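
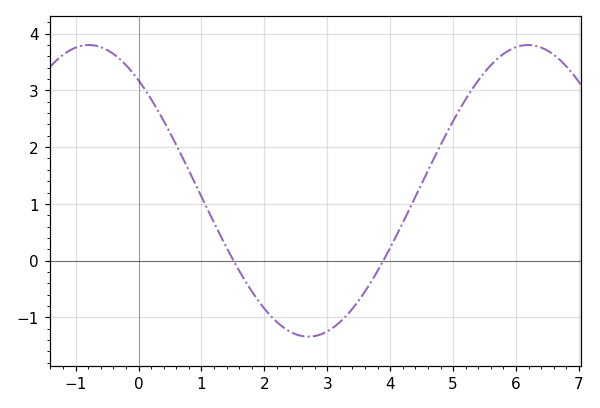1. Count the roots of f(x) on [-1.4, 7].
2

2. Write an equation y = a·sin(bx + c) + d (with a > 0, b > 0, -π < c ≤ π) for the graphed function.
y = 2.57sin(0.9x + 2.28) + 1.23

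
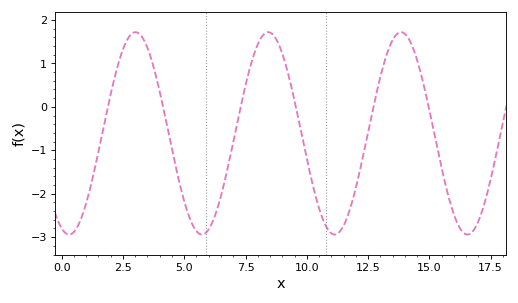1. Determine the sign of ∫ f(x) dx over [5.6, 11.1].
negative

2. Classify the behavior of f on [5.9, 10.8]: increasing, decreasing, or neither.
neither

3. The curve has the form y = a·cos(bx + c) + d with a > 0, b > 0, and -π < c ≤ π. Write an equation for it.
y = 2.33cos(1.16x + 2.79) - 0.61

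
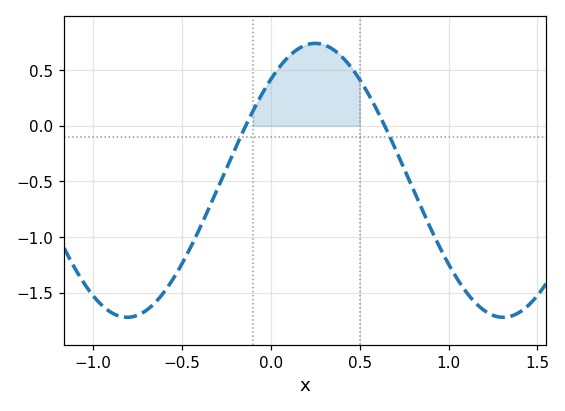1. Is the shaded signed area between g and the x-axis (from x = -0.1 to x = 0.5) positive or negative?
positive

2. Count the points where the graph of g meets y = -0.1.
2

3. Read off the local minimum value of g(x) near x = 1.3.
-1.7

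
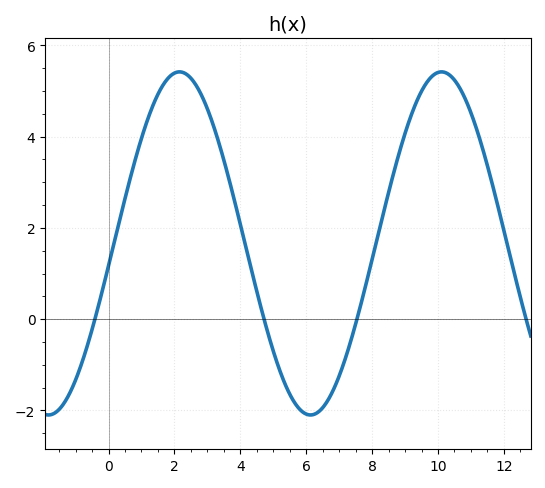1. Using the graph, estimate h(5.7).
-1.8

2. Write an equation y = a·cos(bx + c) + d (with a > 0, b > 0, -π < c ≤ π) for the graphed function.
y = 3.76cos(0.79x - 1.7) + 1.66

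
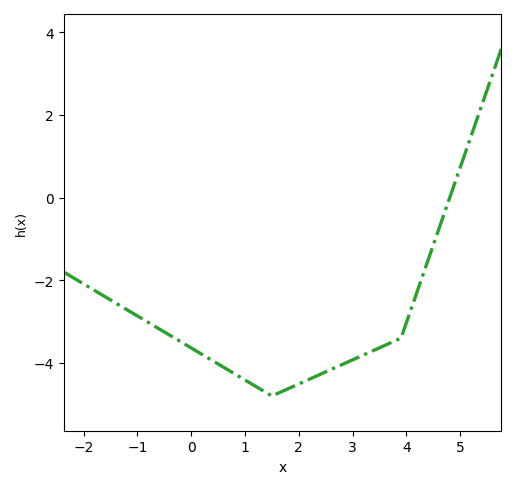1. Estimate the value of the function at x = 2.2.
-4.39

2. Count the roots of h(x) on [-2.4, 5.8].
1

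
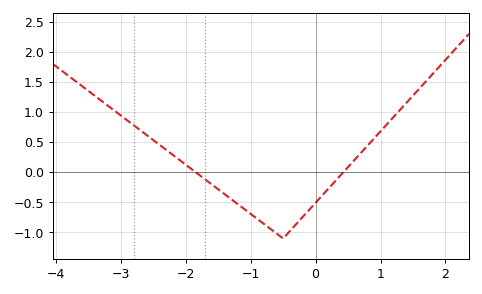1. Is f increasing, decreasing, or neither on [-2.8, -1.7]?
decreasing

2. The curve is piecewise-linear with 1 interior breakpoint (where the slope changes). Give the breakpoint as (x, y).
(-0.5, -1.1)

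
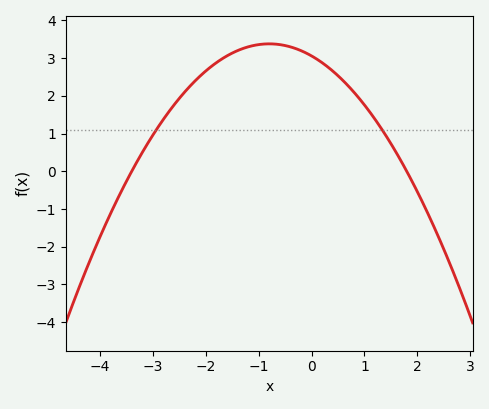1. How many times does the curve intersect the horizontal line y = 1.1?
2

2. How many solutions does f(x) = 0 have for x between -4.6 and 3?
2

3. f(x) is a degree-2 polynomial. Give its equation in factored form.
y = -0.5(x + 3.4)(x - 1.8)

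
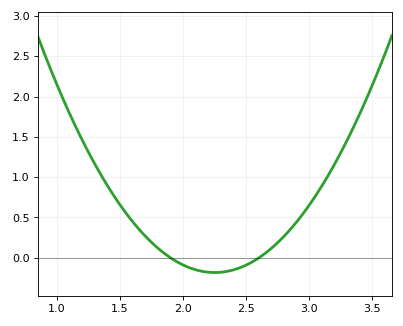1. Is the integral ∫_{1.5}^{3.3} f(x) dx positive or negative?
positive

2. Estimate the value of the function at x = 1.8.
0.119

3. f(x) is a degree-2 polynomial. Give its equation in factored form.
y = 1.49(x - 1.9)(x - 2.6)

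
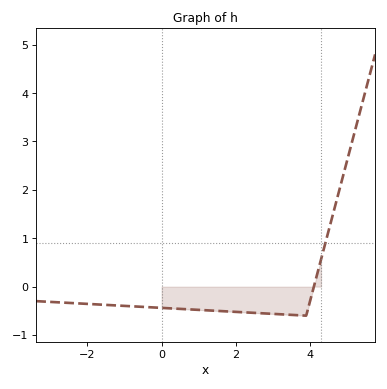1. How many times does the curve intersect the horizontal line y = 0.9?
1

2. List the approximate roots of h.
4.11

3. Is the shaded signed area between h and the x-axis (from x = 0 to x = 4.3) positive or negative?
negative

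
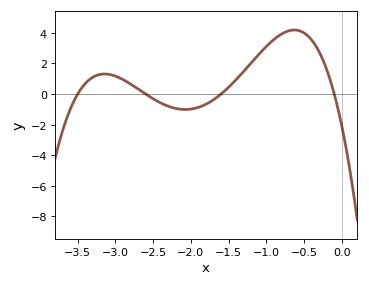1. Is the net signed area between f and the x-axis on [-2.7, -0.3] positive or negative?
positive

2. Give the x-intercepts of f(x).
-3.5, -2.6, -1.6, -0.1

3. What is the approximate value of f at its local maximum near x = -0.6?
4.2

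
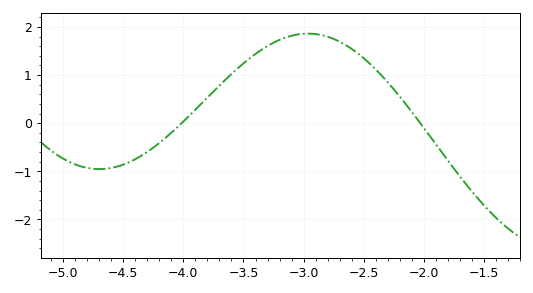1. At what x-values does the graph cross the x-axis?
-4.01, -2.03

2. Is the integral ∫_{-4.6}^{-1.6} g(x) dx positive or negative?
positive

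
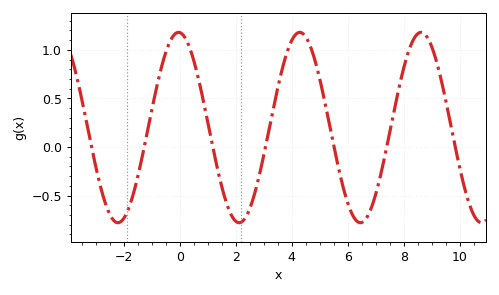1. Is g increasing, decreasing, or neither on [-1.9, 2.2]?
neither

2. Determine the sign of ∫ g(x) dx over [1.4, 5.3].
positive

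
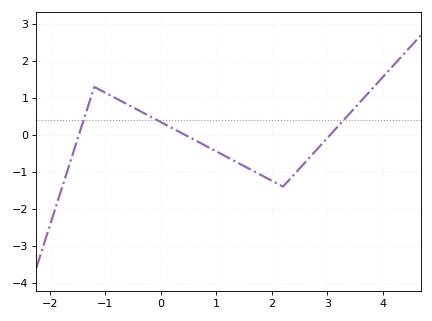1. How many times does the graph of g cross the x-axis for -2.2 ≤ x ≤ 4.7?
3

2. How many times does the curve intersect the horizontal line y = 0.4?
3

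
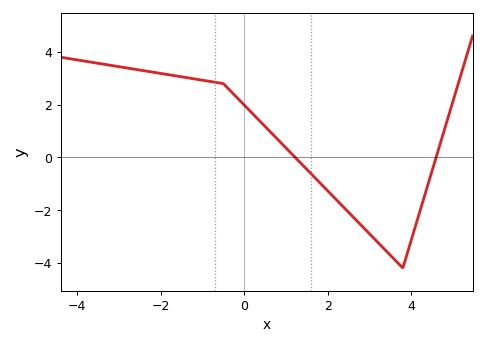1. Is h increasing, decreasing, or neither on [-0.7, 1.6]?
decreasing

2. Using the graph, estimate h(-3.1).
3.47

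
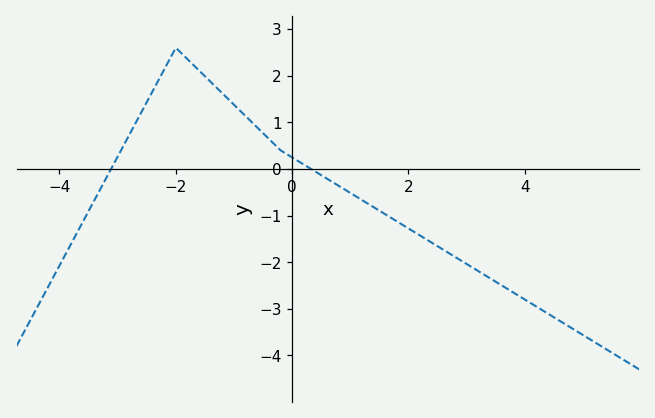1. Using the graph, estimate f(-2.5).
1.43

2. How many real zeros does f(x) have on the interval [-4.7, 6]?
2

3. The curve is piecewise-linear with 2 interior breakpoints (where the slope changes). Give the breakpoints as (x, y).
(-2, 2.6); (-0.2, 0.4)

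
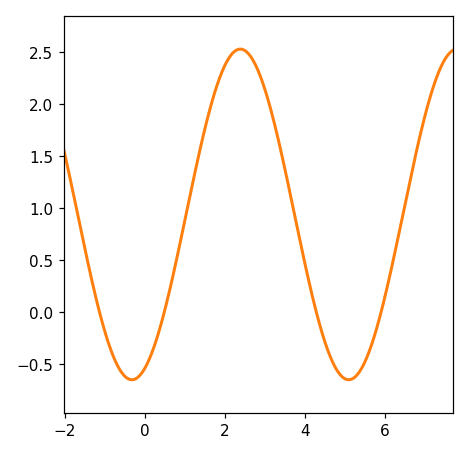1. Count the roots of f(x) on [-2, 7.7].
4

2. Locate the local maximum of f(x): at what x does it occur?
2.38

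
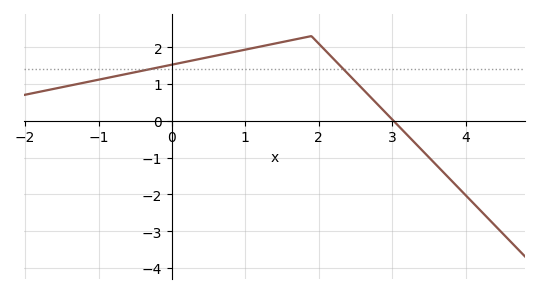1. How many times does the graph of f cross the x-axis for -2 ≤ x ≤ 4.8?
1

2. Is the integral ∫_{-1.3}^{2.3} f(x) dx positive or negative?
positive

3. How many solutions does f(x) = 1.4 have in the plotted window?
2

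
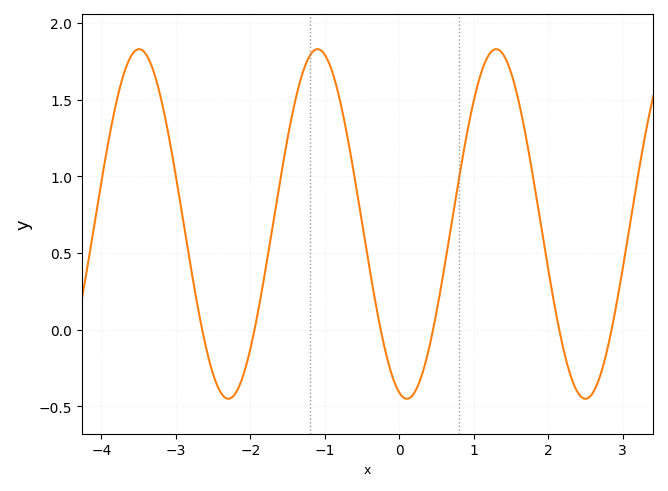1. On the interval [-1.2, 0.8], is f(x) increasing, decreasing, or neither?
neither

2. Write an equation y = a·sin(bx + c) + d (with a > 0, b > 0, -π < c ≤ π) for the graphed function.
y = 1.14sin(2.62x - 1.84) + 0.69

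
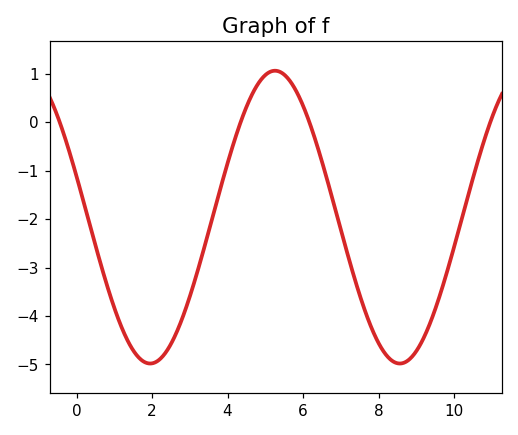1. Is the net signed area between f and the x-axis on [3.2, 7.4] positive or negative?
negative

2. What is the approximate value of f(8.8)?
-4.9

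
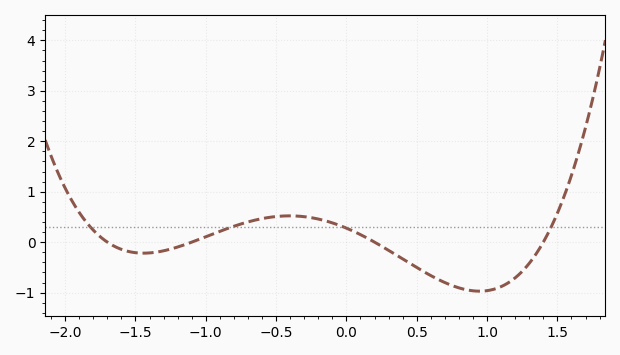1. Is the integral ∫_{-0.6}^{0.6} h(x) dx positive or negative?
positive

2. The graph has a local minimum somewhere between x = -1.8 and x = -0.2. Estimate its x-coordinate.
-1.44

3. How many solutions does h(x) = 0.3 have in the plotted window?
4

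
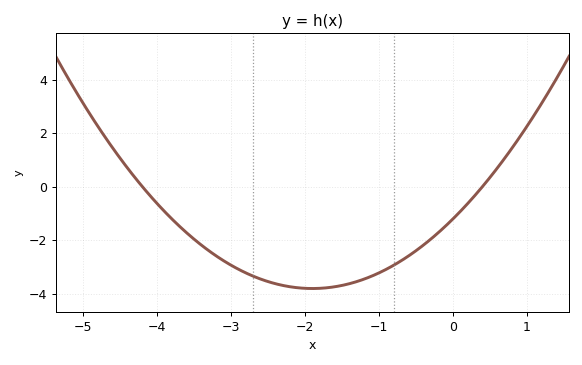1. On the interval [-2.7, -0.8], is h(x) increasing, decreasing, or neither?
neither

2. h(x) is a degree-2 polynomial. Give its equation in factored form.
y = 0.72(x + 4.2)(x - 0.4)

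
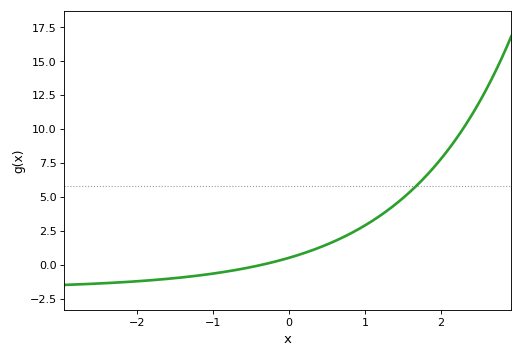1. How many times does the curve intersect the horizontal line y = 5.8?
1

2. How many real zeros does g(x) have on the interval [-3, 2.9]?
1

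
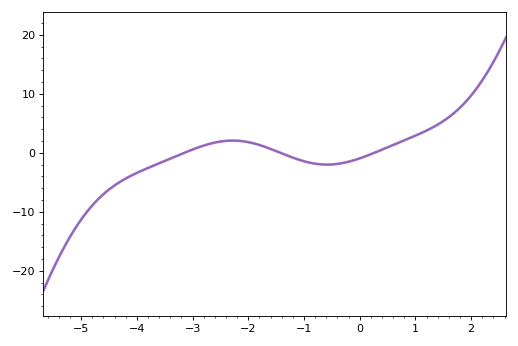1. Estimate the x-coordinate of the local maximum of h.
-2.2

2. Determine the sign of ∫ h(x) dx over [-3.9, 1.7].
positive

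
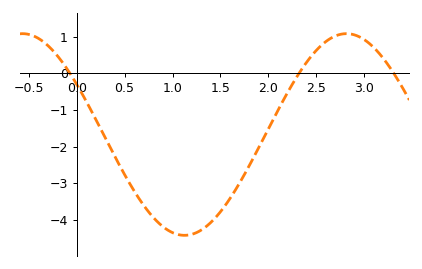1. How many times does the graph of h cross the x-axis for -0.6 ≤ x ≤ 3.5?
3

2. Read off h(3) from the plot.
0.916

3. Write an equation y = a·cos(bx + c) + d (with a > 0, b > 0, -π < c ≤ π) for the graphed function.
y = 2.75cos(1.86x + 1.05) - 1.67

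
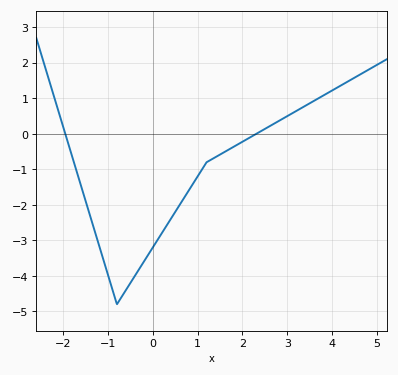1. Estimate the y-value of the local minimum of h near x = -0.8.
-4.8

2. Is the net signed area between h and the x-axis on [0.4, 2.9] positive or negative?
negative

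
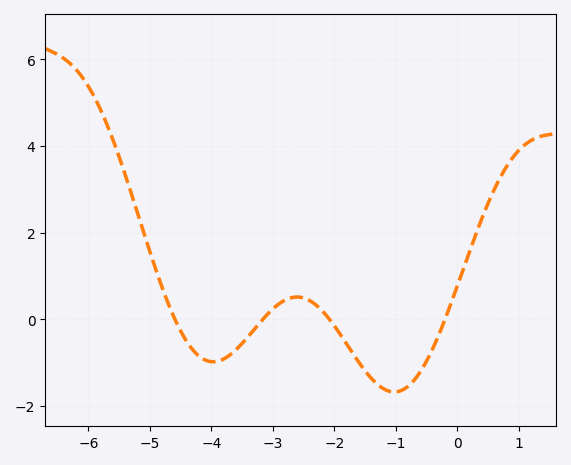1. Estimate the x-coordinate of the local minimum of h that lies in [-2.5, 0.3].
-1.03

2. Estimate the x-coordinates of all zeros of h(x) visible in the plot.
-4.59, -3.17, -2.08, -0.201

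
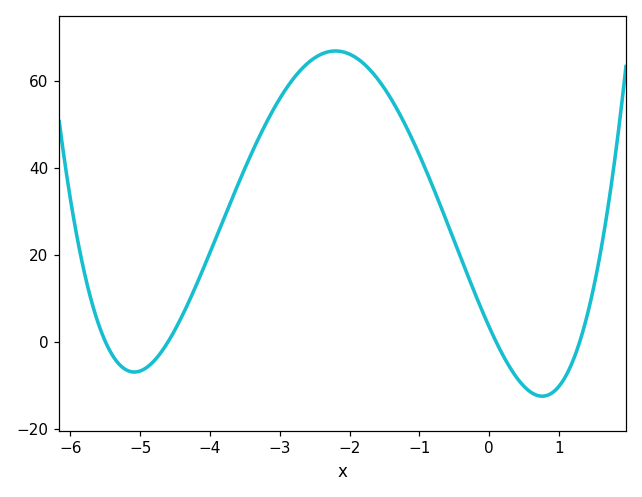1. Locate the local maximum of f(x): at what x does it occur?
-2.2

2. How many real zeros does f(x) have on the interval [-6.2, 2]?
4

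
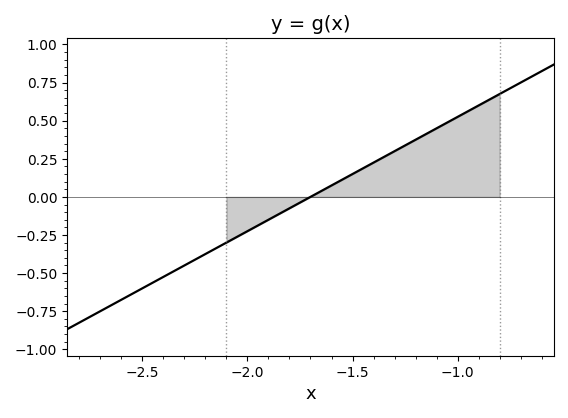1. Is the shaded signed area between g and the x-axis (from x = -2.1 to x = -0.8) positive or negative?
positive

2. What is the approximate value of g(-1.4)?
0.225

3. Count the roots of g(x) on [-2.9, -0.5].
1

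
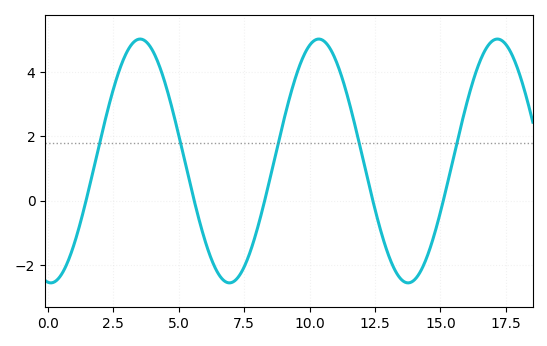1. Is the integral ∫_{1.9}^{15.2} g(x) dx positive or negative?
positive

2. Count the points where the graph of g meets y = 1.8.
5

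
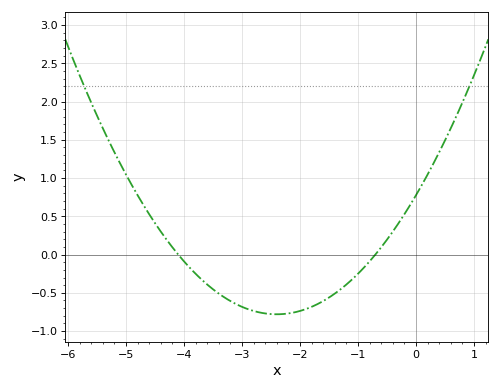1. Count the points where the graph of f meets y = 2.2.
2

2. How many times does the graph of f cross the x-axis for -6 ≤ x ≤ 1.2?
2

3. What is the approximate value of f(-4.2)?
0.1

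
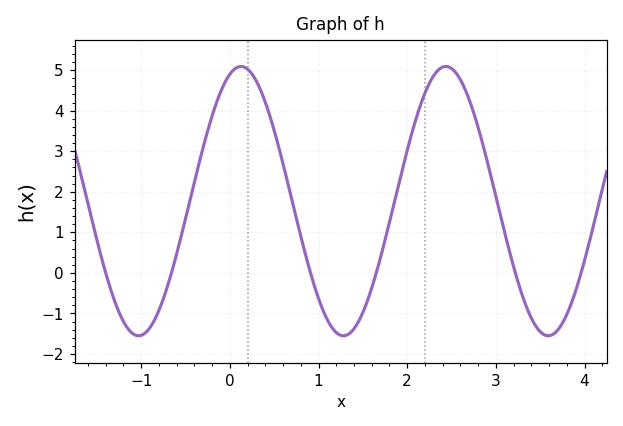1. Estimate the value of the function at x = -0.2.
3.87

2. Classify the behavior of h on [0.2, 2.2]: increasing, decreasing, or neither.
neither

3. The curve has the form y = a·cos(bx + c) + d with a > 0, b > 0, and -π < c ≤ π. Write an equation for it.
y = 3.32cos(2.72x - 0.342) + 1.77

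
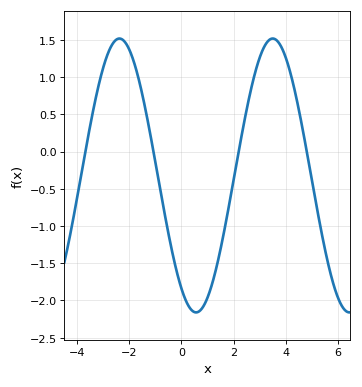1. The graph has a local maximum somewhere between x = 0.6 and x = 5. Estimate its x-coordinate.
3.4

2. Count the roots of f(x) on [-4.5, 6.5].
4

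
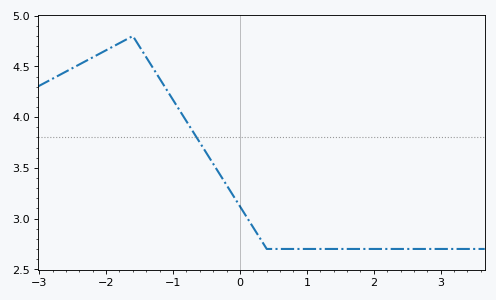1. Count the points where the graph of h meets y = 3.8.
1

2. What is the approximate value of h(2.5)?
2.7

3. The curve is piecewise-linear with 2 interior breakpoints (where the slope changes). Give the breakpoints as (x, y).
(-1.6, 4.8); (0.4, 2.7)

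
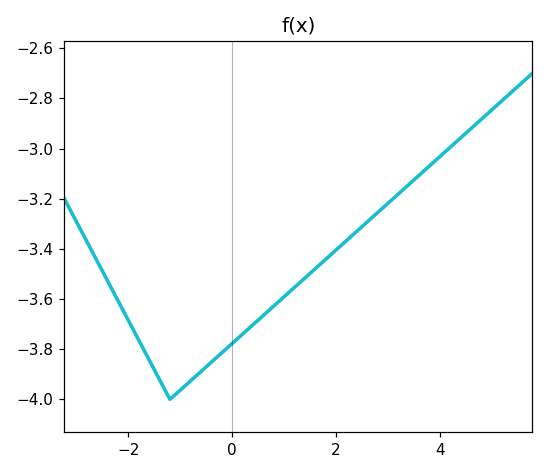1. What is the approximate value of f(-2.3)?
-3.56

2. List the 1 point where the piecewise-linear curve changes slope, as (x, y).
(-1.2, -4)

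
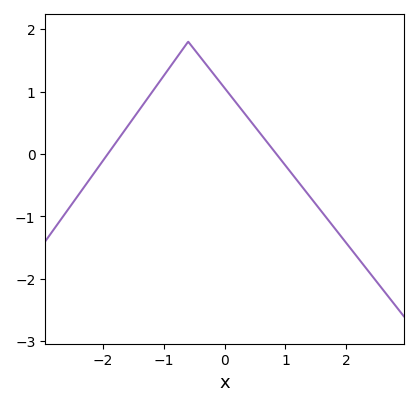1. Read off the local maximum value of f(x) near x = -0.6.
1.8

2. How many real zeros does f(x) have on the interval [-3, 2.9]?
2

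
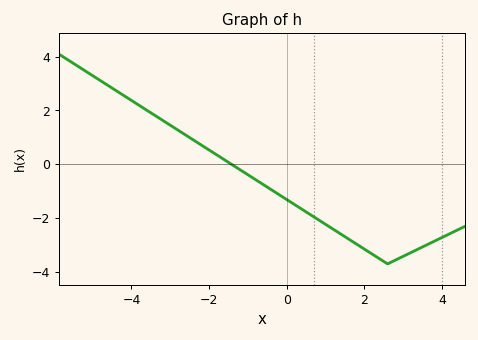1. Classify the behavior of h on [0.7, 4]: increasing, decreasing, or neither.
neither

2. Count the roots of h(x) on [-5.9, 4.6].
1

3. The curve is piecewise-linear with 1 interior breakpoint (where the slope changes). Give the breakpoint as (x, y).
(2.6, -3.7)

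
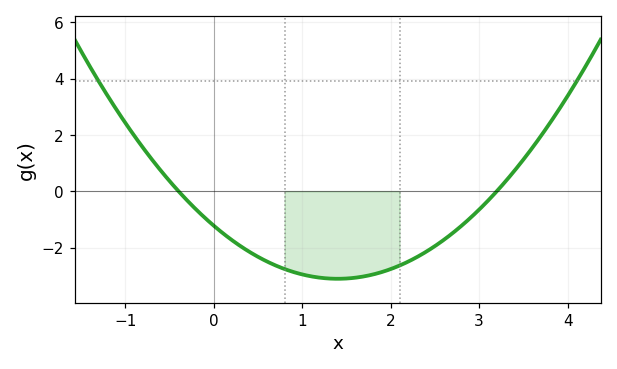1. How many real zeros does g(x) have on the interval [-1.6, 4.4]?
2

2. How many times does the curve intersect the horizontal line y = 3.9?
2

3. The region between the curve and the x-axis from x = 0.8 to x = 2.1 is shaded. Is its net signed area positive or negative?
negative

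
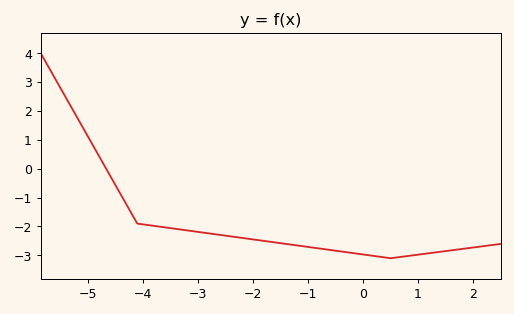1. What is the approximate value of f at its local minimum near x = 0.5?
-3.1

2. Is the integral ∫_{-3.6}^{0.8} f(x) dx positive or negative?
negative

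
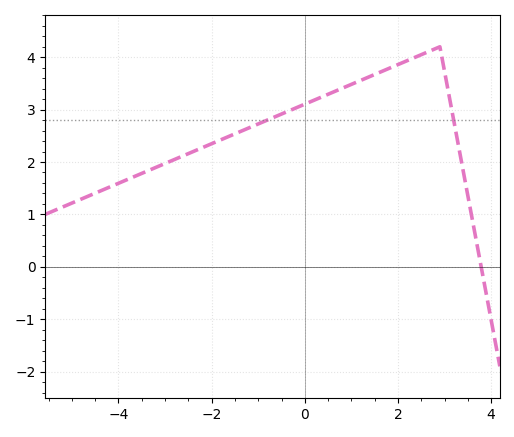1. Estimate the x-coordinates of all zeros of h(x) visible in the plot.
3.8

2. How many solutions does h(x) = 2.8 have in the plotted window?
2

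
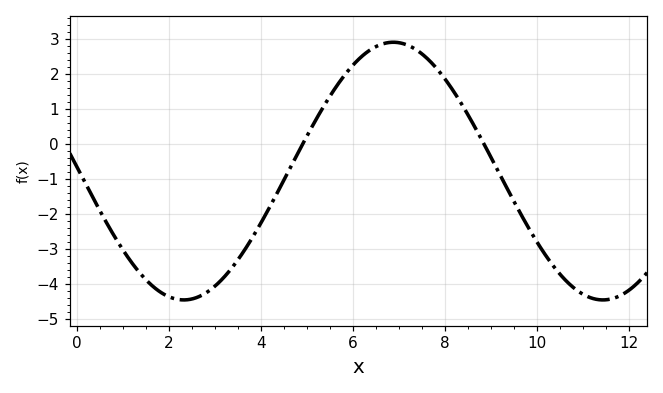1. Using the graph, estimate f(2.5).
-4.4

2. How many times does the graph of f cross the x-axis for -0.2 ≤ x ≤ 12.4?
2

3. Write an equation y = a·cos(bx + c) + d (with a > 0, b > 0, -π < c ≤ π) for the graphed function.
y = 3.68cos(0.69x + 1.5) - 0.77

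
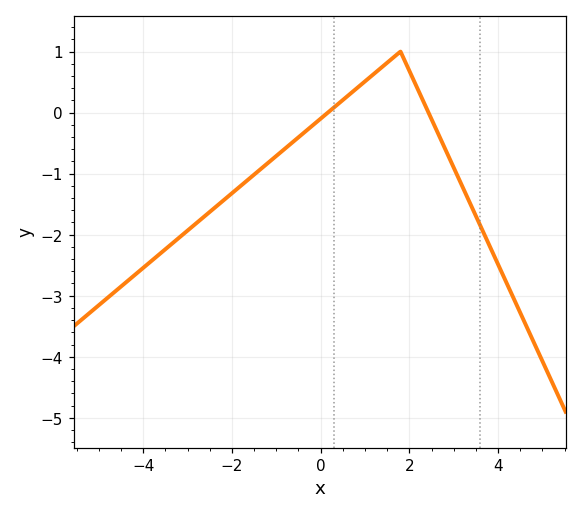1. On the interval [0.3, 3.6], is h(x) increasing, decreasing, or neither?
neither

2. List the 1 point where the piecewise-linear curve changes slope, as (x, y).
(1.8, 1)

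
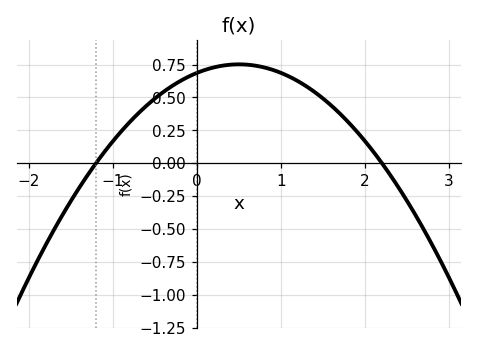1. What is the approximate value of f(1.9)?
0.242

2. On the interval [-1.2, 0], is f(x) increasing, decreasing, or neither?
increasing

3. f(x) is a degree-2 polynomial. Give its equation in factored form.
y = -0.26(x + 1.2)(x - 2.2)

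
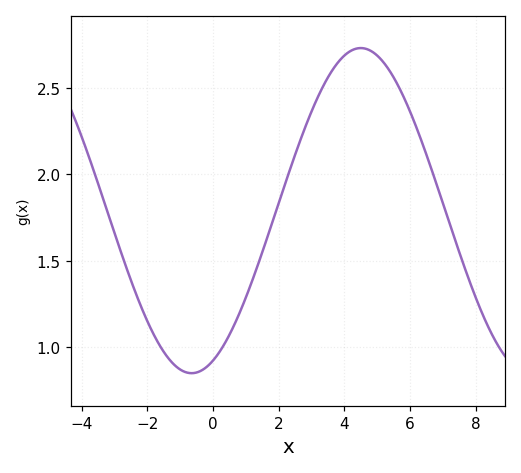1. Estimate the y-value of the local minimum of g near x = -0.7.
0.85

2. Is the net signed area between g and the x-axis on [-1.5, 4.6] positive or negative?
positive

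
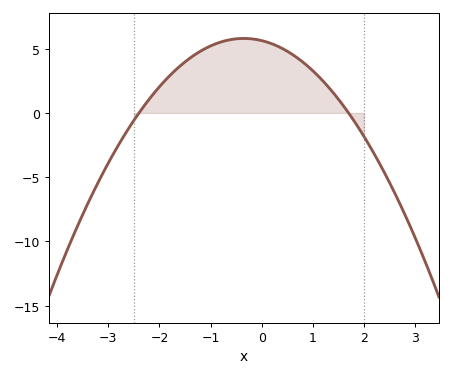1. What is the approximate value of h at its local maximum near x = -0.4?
6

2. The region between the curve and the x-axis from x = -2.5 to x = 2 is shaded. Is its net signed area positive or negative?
positive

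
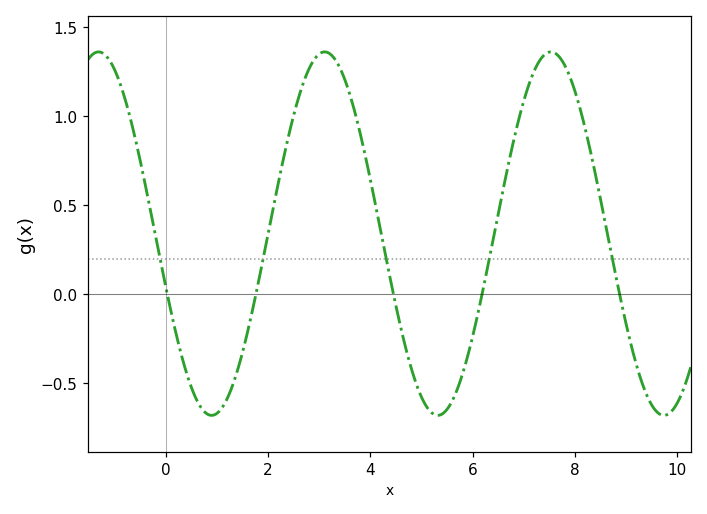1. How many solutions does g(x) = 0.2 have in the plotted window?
5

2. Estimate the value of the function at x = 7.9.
1.22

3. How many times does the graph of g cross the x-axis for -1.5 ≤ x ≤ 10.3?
5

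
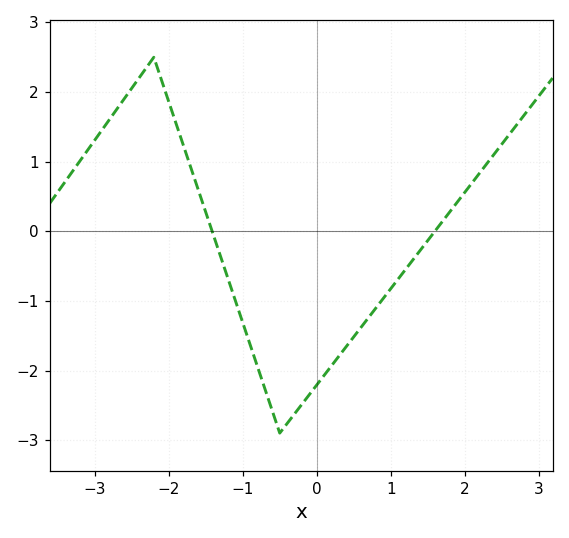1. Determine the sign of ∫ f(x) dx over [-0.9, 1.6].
negative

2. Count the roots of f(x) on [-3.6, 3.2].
2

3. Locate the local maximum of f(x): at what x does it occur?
-2.2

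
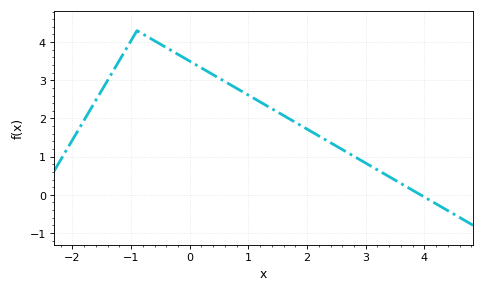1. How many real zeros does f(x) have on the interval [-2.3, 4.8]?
1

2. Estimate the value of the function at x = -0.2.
3.68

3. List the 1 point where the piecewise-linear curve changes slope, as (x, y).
(-0.9, 4.3)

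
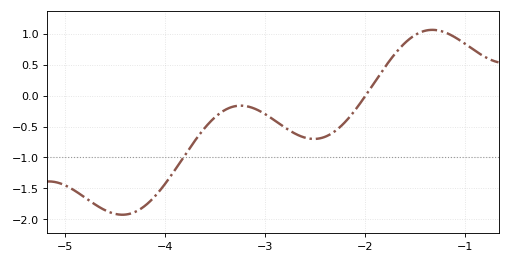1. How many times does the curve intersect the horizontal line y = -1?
1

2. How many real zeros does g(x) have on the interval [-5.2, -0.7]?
1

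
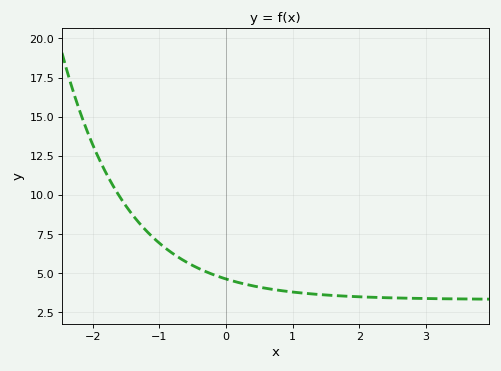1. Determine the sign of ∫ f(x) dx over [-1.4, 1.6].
positive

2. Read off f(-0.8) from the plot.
6.2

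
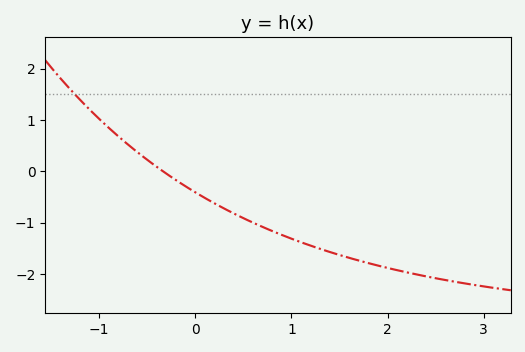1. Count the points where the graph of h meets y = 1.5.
1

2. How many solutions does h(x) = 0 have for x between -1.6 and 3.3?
1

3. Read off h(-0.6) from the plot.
0.369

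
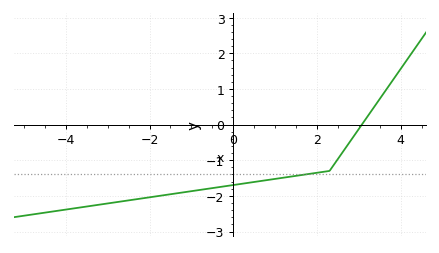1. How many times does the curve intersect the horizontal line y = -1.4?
1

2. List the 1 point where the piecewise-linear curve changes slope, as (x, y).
(2.3, -1.3)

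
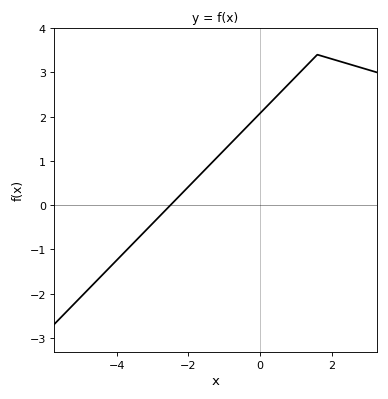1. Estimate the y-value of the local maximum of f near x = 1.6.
3.4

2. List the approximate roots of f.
-2.6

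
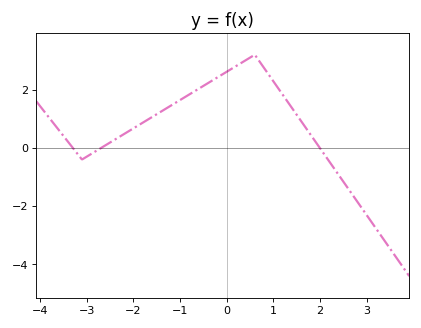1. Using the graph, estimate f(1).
2.2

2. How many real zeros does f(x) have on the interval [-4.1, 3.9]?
3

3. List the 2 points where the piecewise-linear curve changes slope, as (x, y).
(-3.1, -0.4); (0.6, 3.2)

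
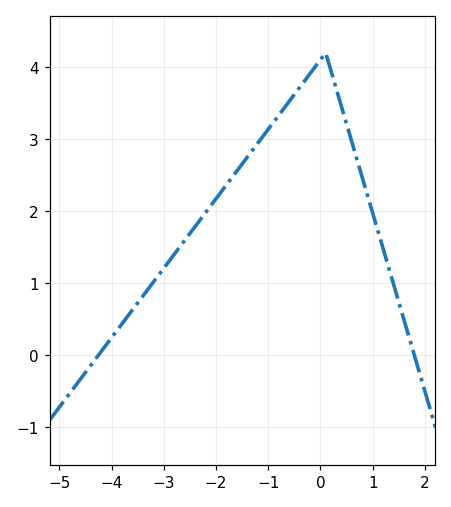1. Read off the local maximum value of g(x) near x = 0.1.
4.2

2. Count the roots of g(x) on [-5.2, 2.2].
2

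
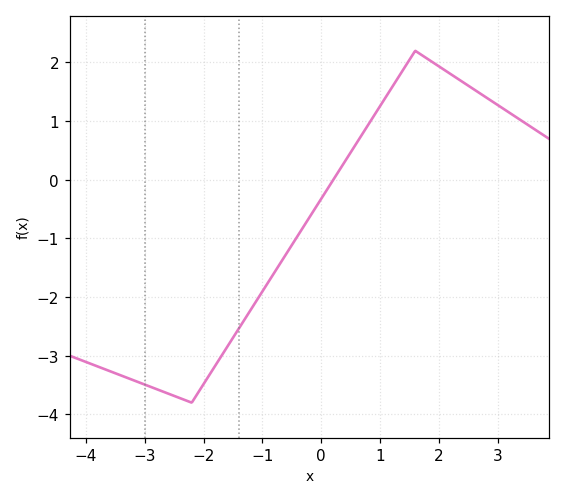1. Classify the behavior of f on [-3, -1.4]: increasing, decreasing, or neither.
neither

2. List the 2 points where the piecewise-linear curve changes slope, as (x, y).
(-2.2, -3.8); (1.6, 2.2)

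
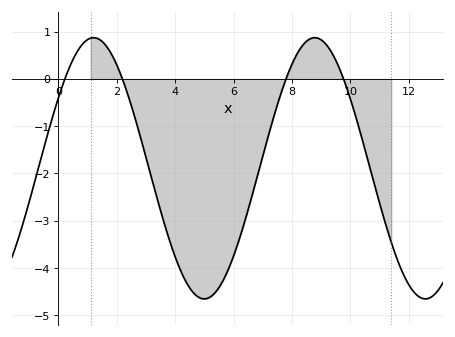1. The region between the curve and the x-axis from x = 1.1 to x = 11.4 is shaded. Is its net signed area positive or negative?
negative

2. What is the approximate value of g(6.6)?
-2.5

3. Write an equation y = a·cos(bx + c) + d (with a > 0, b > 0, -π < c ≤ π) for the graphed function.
y = 2.76cos(0.83x - 1) - 1.89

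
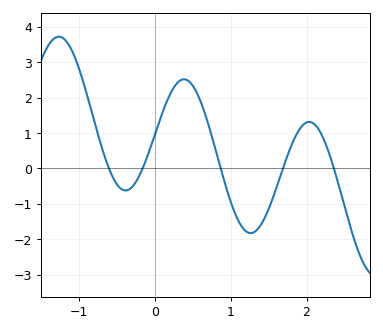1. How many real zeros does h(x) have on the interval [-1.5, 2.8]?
5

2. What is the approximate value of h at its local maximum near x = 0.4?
2.52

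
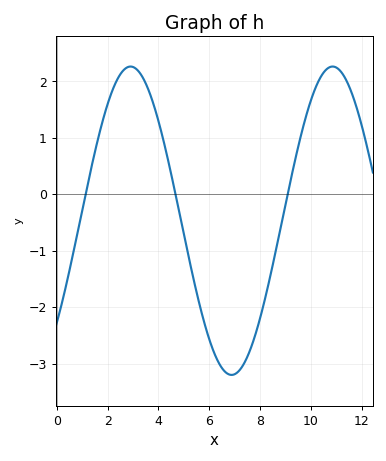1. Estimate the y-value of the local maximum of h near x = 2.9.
2.26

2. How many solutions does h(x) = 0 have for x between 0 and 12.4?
3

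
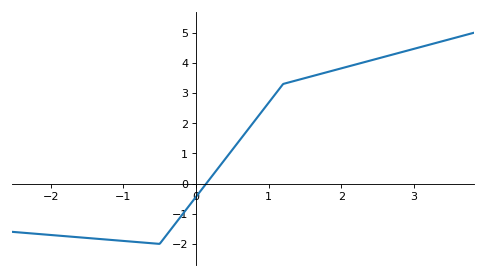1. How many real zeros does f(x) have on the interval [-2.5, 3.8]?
1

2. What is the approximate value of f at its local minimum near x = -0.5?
-2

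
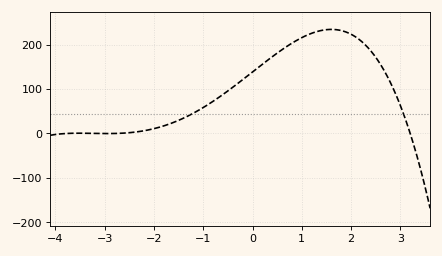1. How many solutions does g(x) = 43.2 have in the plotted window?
2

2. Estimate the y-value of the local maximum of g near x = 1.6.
234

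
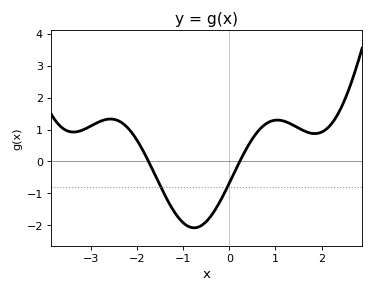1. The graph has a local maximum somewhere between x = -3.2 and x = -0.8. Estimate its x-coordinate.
-2.57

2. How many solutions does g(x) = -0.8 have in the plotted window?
2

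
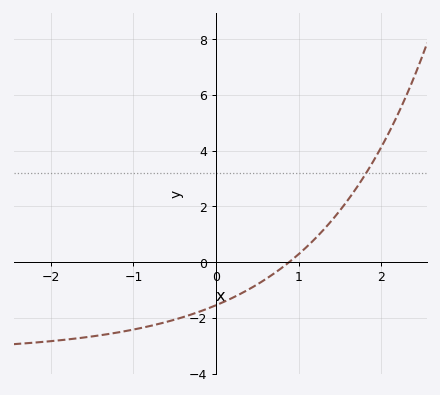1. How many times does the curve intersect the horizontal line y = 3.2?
1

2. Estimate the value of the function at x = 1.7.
2.66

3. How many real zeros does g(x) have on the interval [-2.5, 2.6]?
1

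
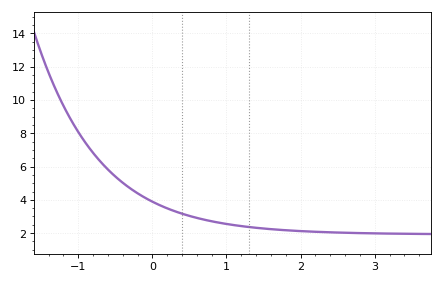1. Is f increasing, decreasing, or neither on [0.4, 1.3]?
decreasing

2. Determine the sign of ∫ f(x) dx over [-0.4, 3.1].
positive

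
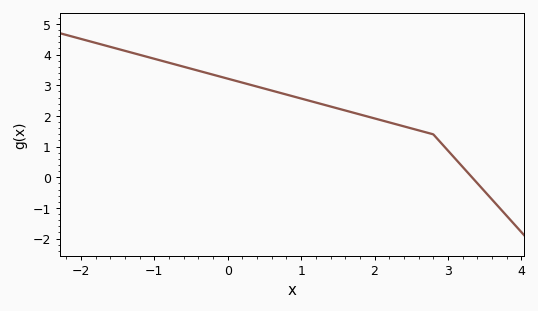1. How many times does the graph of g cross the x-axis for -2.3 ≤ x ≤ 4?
1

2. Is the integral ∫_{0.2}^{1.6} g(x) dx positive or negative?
positive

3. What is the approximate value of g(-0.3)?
3.4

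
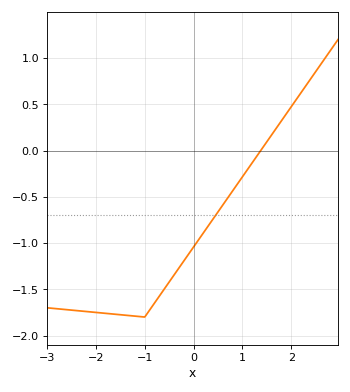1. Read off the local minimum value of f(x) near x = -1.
-1.8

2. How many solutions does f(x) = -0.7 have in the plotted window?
1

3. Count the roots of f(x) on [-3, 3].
1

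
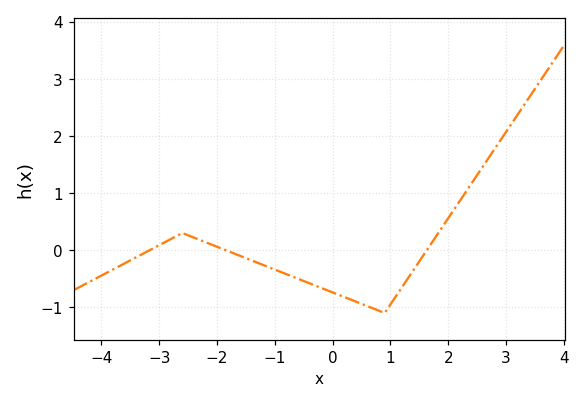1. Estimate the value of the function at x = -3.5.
-0.2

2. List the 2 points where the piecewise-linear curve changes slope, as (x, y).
(-2.6, 0.3); (0.9, -1.1)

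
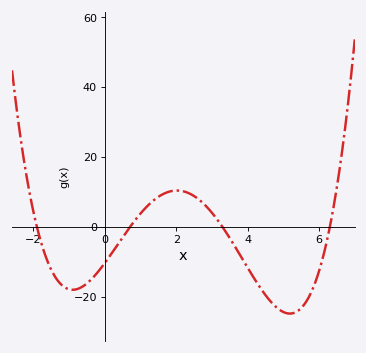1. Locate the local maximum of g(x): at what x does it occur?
2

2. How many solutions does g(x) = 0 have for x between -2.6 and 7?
4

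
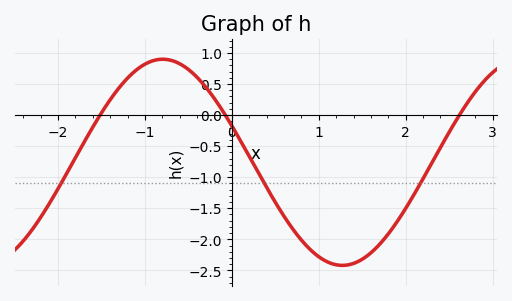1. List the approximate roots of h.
-1.52, -0.075, 2.62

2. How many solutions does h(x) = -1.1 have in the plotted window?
3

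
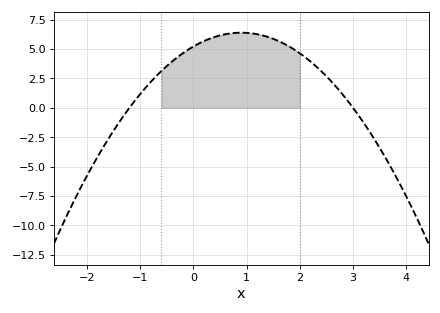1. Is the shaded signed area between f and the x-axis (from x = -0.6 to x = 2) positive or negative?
positive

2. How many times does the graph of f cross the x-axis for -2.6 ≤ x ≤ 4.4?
2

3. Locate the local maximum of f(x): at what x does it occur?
0.9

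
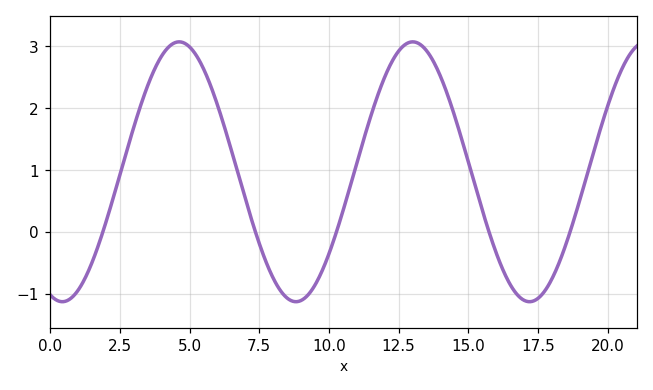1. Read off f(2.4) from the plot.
0.76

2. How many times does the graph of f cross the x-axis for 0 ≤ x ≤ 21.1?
5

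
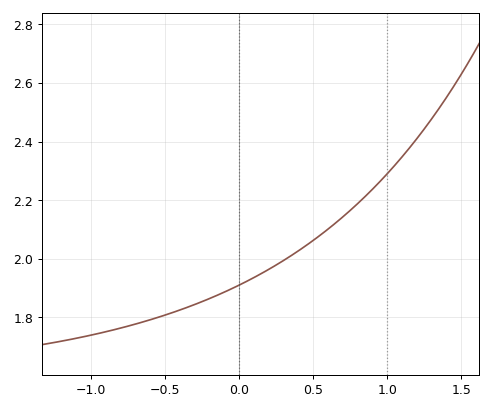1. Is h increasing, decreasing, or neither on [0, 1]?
increasing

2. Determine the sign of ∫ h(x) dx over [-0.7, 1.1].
positive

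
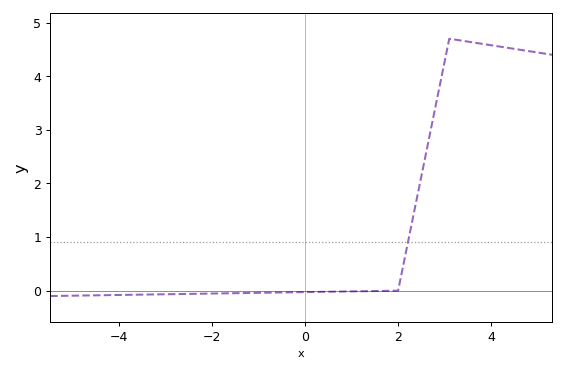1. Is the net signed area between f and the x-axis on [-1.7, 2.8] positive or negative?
positive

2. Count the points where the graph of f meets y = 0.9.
1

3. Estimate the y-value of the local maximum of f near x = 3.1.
4.7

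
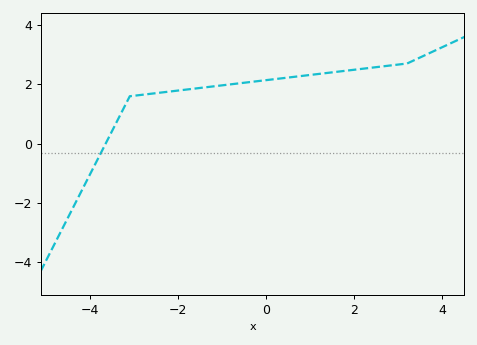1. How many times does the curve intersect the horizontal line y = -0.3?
1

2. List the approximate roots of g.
-3.65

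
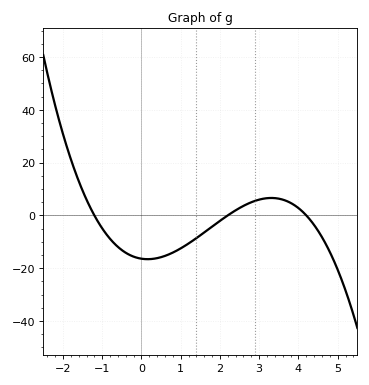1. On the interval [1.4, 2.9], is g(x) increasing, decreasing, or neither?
increasing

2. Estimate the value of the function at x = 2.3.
0.984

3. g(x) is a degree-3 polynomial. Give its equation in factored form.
y = -1.48(x + 1.2)(x - 2.2)(x - 4.2)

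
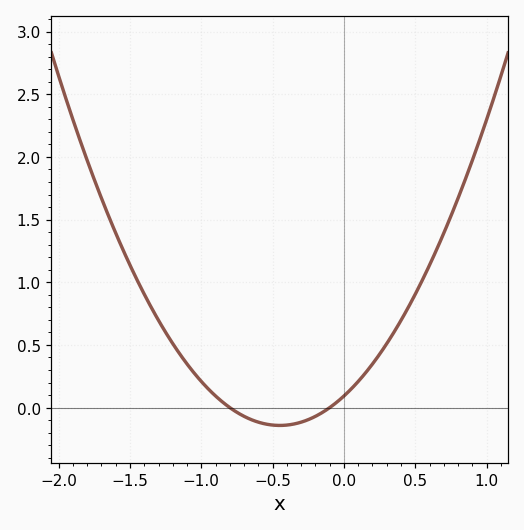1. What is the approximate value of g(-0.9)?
0.1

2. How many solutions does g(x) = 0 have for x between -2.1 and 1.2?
2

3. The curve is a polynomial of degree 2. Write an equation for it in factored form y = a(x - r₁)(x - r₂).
y = 1.16(x + 0.8)(x + 0.1)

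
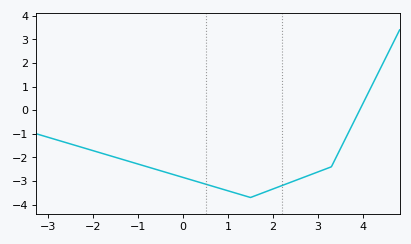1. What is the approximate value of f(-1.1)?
-2.23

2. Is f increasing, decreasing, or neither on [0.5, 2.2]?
neither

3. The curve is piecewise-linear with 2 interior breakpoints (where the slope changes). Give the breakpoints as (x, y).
(1.5, -3.7); (3.3, -2.4)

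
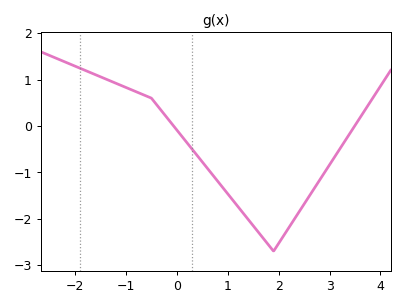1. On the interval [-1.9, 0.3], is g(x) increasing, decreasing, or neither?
decreasing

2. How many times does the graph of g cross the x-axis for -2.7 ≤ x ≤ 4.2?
2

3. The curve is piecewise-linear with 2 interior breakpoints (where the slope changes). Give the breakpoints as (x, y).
(-0.5, 0.6); (1.9, -2.7)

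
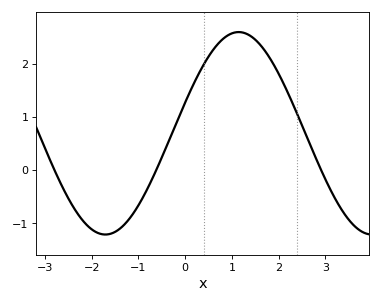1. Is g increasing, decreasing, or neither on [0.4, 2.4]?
neither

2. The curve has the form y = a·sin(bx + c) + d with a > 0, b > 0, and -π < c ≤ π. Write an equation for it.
y = 1.9sin(1.1x + 0.31) + 0.69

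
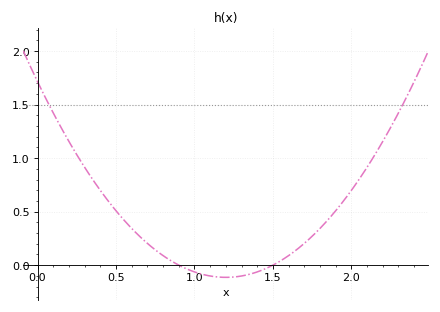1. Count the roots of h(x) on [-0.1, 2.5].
2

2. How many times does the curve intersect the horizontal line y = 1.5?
2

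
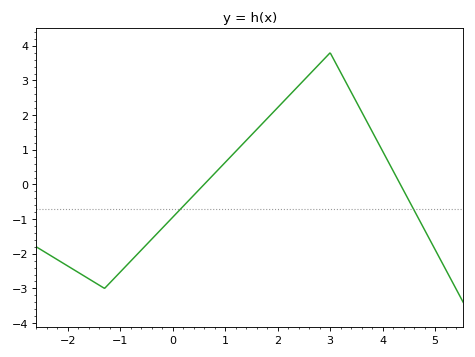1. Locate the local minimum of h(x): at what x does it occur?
-1.2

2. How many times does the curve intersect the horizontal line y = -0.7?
2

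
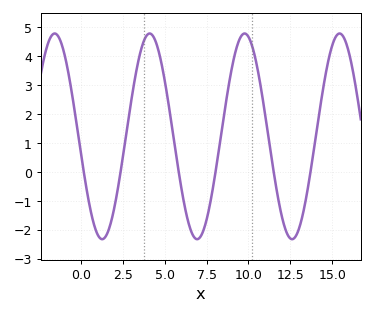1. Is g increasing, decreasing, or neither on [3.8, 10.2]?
neither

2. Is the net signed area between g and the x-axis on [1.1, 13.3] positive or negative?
positive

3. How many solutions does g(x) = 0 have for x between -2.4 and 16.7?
6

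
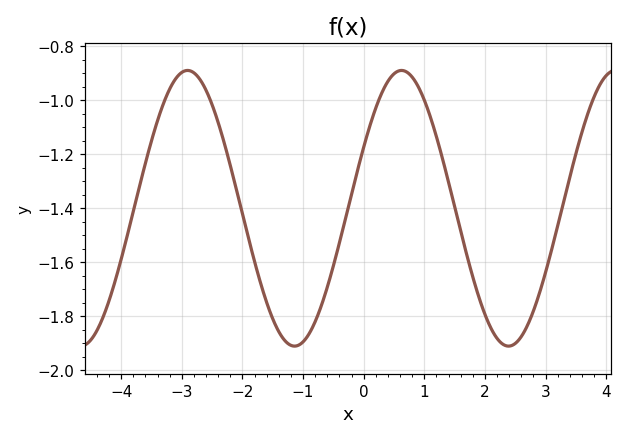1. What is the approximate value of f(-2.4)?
-1.08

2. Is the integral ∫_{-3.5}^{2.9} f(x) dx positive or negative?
negative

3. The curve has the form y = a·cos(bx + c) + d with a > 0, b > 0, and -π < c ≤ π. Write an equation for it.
y = 0.51cos(1.8x - 1.1) - 1.4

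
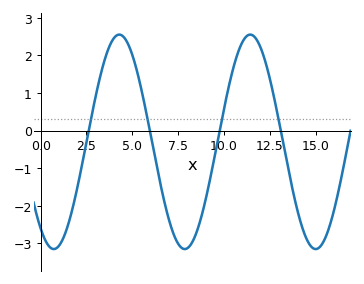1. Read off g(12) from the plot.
2.2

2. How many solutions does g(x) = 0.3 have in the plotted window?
4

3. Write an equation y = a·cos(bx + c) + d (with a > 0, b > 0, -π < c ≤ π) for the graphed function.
y = 2.85cos(0.88x + 2.5) - 0.3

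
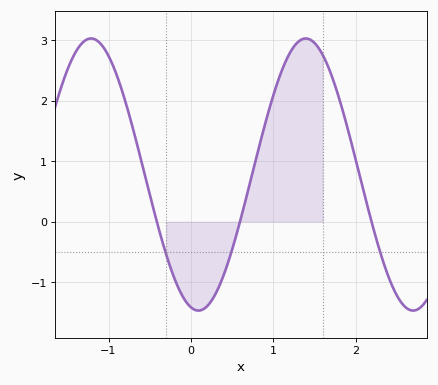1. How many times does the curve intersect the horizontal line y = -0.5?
3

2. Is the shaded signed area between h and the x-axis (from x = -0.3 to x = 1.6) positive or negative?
positive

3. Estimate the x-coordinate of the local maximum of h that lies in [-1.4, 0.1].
-1.21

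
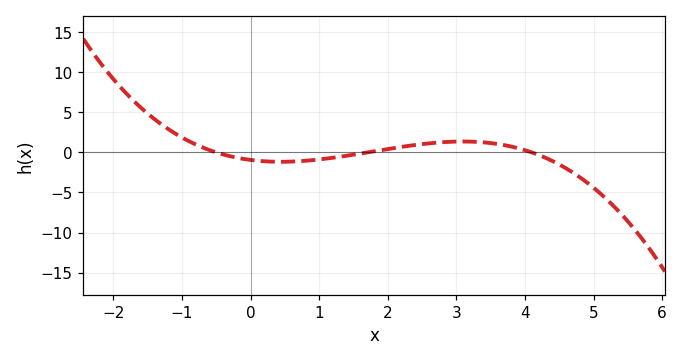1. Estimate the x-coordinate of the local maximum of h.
3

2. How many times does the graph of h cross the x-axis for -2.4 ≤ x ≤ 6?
3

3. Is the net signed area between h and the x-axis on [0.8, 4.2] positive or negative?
positive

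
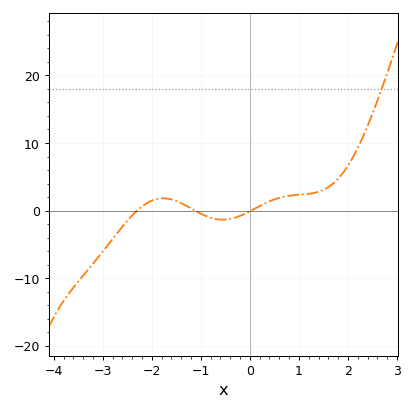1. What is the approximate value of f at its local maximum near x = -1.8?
1.82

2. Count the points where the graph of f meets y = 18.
1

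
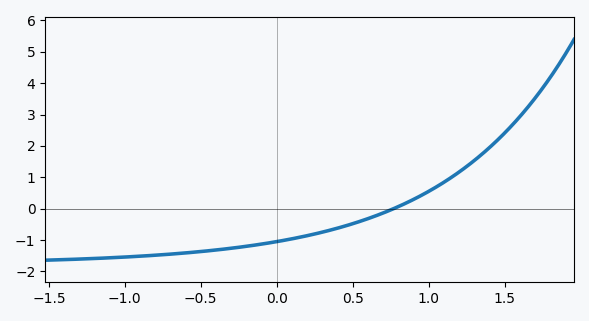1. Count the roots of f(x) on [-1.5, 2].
1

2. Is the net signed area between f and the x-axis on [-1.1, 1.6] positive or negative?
negative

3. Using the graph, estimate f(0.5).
-0.5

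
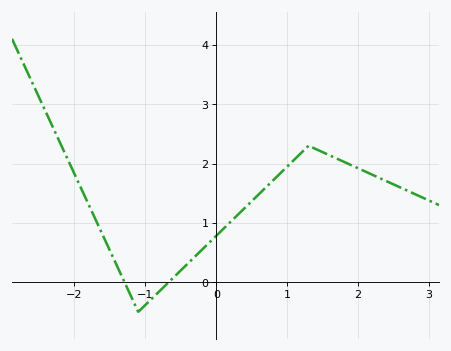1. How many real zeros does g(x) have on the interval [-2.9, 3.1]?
2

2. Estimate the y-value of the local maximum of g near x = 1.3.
2.3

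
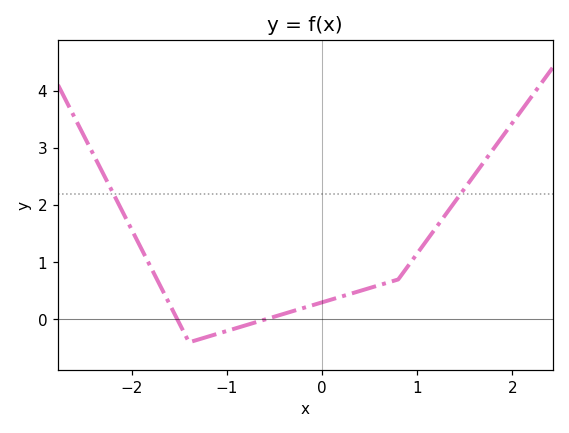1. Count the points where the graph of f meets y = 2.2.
2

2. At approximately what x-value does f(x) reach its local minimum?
-1.4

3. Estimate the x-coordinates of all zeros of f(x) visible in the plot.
-1.52, -0.6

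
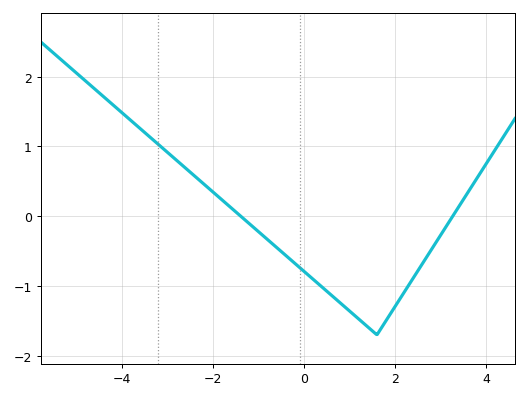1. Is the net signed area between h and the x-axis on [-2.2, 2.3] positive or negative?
negative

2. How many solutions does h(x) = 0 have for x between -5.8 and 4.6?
2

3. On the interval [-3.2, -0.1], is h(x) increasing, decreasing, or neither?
decreasing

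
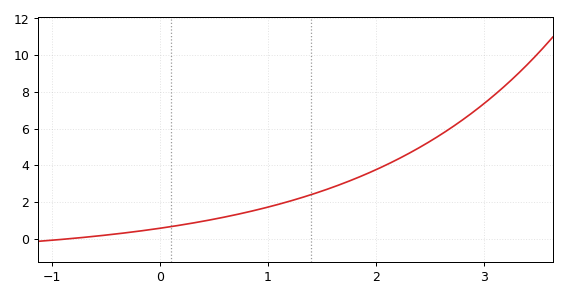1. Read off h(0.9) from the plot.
1.59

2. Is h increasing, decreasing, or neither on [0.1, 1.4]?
increasing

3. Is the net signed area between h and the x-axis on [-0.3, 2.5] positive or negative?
positive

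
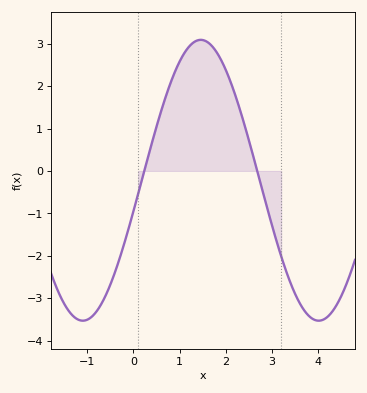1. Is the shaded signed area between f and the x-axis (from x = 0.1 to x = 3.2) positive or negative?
positive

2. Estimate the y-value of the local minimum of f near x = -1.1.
-3.5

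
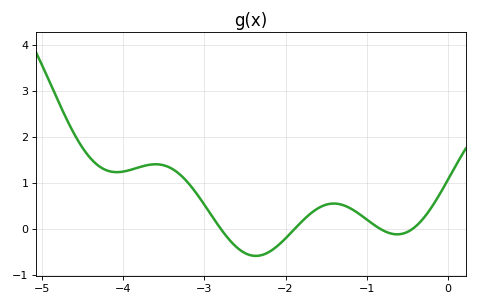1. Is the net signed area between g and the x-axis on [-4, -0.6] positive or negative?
positive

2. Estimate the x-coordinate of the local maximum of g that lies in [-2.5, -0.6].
-1.4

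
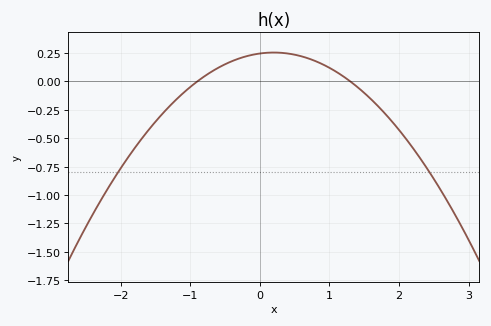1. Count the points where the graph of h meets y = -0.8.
2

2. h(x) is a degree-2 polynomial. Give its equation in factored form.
y = -0.21(x + 0.9)(x - 1.3)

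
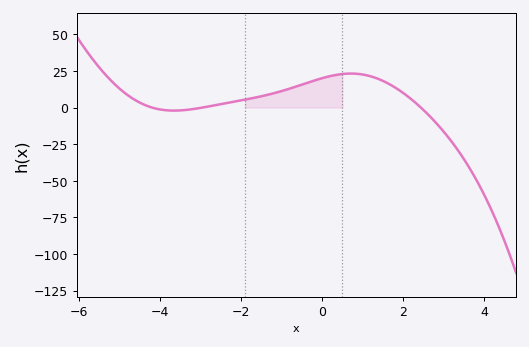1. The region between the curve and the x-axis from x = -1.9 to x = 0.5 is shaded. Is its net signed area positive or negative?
positive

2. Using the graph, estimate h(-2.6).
1.75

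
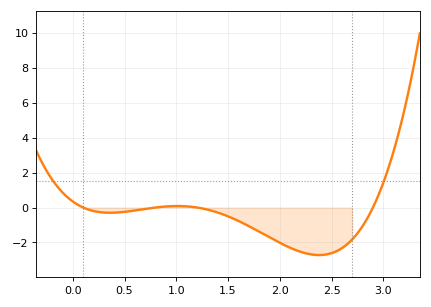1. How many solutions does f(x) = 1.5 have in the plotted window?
2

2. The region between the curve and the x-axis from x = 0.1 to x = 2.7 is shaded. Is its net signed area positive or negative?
negative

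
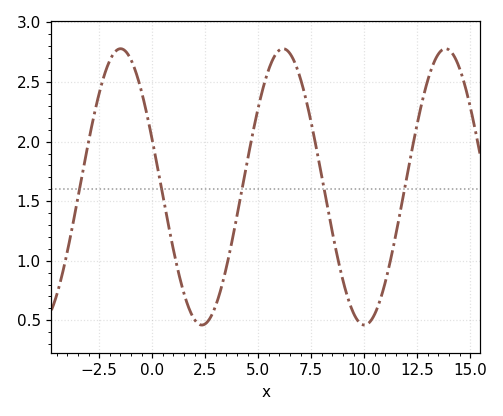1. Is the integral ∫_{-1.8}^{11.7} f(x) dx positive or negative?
positive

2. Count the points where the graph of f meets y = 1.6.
5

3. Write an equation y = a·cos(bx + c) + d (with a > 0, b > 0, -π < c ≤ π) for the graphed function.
y = 1.16cos(0.82x + 1.2) + 1.62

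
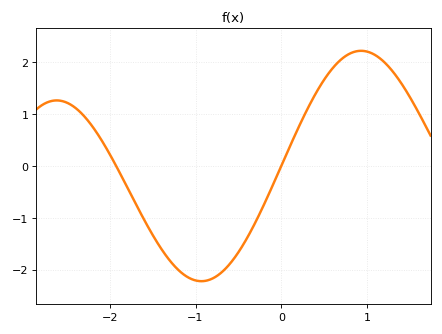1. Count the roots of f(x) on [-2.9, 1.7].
2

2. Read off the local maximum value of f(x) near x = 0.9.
2.23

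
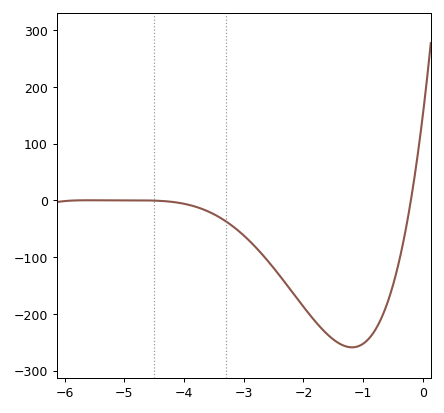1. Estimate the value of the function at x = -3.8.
-10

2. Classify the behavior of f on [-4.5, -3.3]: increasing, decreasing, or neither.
decreasing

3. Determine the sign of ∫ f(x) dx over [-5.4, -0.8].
negative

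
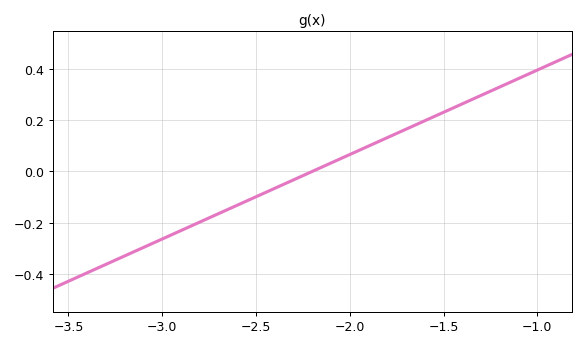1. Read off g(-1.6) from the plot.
0.198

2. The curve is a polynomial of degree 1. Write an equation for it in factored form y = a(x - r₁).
y = 0.33(x + 2.2)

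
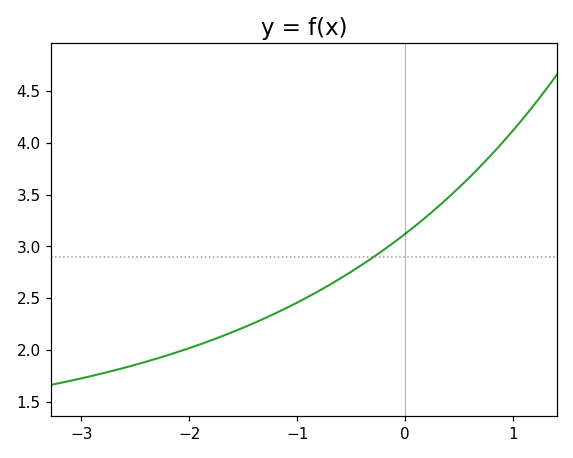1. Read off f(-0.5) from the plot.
2.75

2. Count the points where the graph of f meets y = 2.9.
1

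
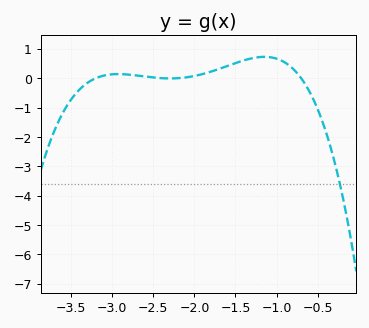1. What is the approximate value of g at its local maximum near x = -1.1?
0.726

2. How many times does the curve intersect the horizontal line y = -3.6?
1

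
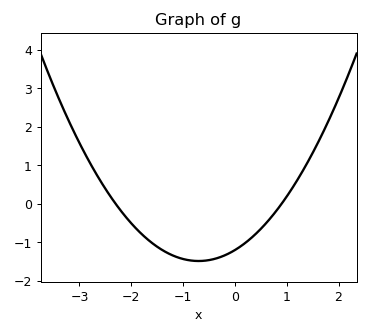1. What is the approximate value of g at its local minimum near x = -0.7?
-1.48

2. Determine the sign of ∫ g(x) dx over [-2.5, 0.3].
negative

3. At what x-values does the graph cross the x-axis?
-2.3, 0.9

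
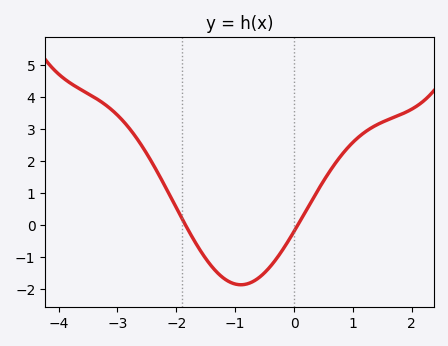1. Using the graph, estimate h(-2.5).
2.22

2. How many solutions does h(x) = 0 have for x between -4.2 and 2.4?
2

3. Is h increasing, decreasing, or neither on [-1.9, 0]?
neither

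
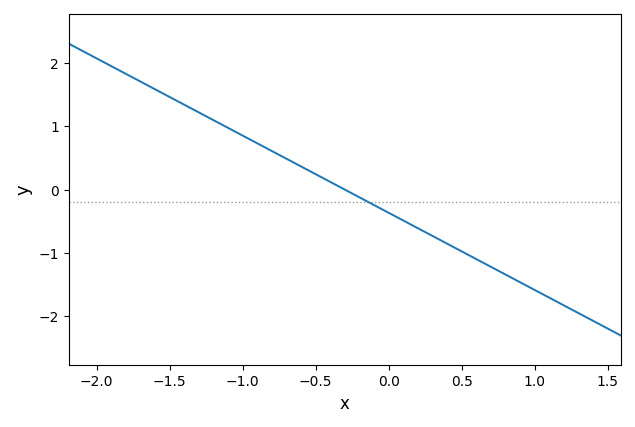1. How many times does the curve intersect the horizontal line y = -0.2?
1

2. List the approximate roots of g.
-0.3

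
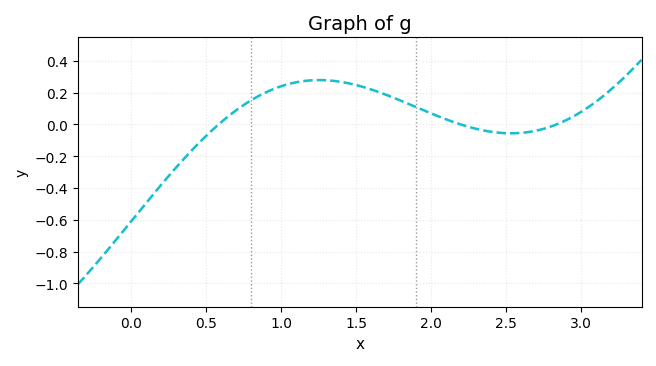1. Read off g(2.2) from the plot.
0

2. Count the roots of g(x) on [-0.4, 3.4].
3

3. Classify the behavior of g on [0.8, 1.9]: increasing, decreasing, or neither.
neither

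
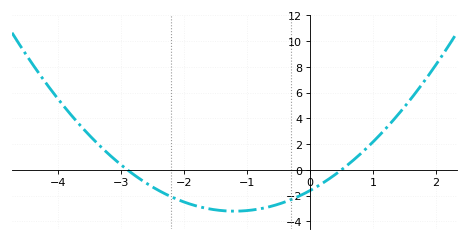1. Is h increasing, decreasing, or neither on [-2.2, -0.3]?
neither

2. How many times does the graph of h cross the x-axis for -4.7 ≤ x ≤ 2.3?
2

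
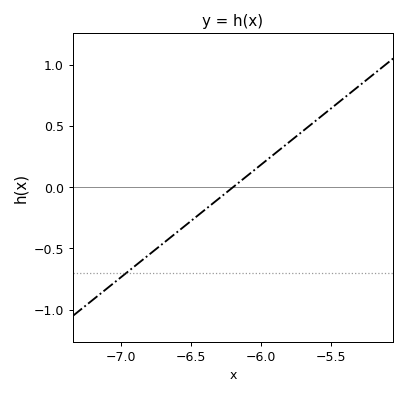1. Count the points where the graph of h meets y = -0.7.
1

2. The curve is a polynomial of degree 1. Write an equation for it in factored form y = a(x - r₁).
y = 0.92(x + 6.2)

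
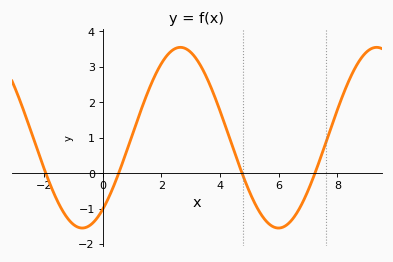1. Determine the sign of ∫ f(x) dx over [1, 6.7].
positive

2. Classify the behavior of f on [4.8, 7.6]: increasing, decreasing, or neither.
neither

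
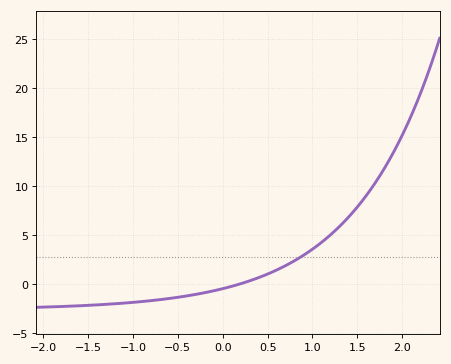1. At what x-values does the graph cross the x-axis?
0.187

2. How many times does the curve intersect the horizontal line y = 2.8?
1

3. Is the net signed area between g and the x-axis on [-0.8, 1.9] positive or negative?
positive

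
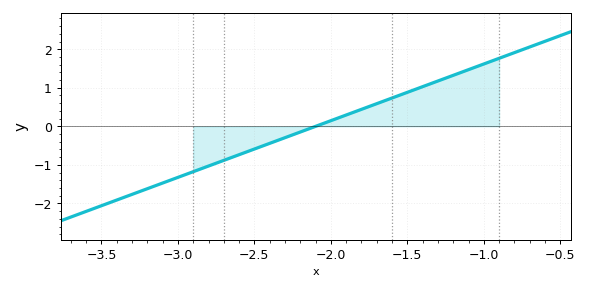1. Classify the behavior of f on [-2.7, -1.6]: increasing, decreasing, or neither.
increasing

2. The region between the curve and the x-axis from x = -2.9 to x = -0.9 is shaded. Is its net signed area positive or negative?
positive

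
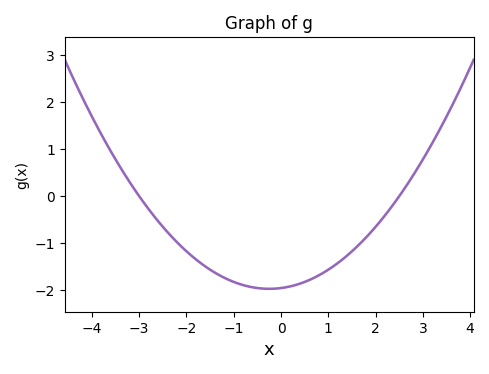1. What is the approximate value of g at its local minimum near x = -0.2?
-2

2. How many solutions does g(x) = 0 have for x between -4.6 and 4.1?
2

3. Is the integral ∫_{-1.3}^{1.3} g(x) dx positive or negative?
negative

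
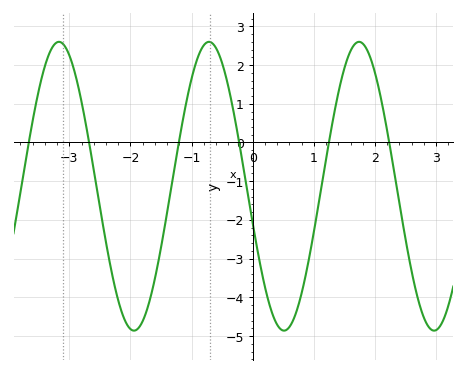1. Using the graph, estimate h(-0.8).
2.51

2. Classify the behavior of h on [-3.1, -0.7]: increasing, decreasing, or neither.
neither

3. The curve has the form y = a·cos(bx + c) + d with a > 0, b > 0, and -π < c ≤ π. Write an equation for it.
y = 3.73cos(2.56x + 1.83) - 1.13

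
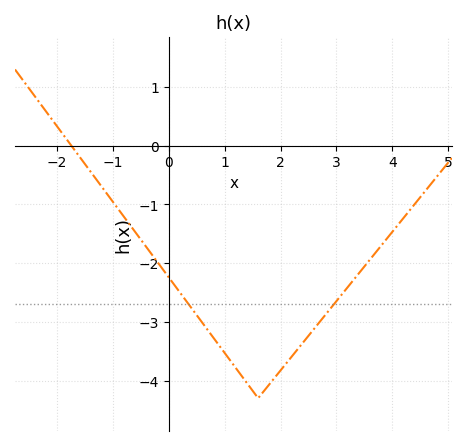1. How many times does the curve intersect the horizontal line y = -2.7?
2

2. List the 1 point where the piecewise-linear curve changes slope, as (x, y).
(1.6, -4.3)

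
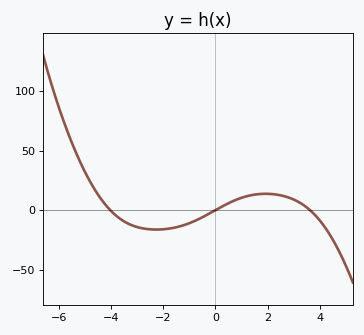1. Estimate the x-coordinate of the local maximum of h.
1.92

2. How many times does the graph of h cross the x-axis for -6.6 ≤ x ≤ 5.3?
3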